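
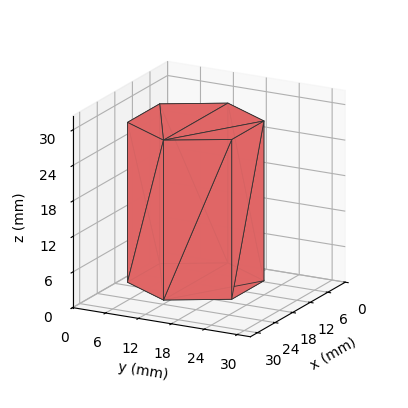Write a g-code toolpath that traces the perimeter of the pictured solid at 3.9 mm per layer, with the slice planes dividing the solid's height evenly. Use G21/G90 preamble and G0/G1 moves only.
Reading the render: the shape is a regular 6-sided prism (a cylinder approximated with 6 flat sides), circumscribed radius ≈ 11 mm, height ≈ 27 mm (dimensions read to the nearest mm from the axis ticks). For the g-code, the solid's height is divided into equal slices at the stated Δz and each level perimeter traced with G1 moves after a G0 lift.

; perimeter-only toolpath
G21 ; units = mm
G90 ; absolute positioning
G28 ; home
; layer 1
G0 Z3.9
G0 X22.0 Y11.0
G1 X16.5 Y20.5
G1 X5.5 Y20.5
G1 X0.0 Y11.0
G1 X5.5 Y1.5
G1 X16.5 Y1.5
G1 X22.0 Y11.0
; layer 2
G0 Z7.7
G0 X22.0 Y11.0
G1 X16.5 Y20.5
G1 X5.5 Y20.5
G1 X0.0 Y11.0
G1 X5.5 Y1.5
G1 X16.5 Y1.5
G1 X22.0 Y11.0
; layer 3
G0 Z11.6
G0 X22.0 Y11.0
G1 X16.5 Y20.5
G1 X5.5 Y20.5
G1 X0.0 Y11.0
G1 X5.5 Y1.5
G1 X16.5 Y1.5
G1 X22.0 Y11.0
; layer 4
G0 Z15.4
G0 X22.0 Y11.0
G1 X16.5 Y20.5
G1 X5.5 Y20.5
G1 X0.0 Y11.0
G1 X5.5 Y1.5
G1 X16.5 Y1.5
G1 X22.0 Y11.0
; layer 5
G0 Z19.3
G0 X22.0 Y11.0
G1 X16.5 Y20.5
G1 X5.5 Y20.5
G1 X0.0 Y11.0
G1 X5.5 Y1.5
G1 X16.5 Y1.5
G1 X22.0 Y11.0
; layer 6
G0 Z23.1
G0 X22.0 Y11.0
G1 X16.5 Y20.5
G1 X5.5 Y20.5
G1 X0.0 Y11.0
G1 X5.5 Y1.5
G1 X16.5 Y1.5
G1 X22.0 Y11.0
; layer 7
G0 Z27.0
G0 X22.0 Y11.0
G1 X16.5 Y20.5
G1 X5.5 Y20.5
G1 X0.0 Y11.0
G1 X5.5 Y1.5
G1 X16.5 Y1.5
G1 X22.0 Y11.0
M2 ; end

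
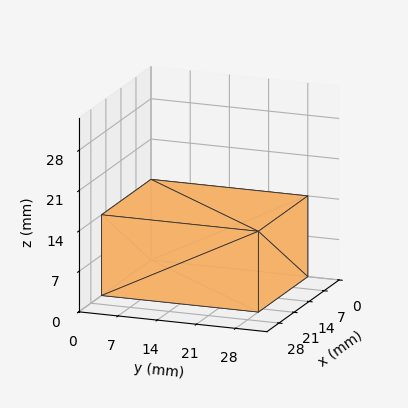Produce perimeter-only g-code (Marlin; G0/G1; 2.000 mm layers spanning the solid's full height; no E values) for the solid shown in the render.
Reading the render: the shape is a rectangular box, roughly 23 × 28 mm footprint and 14 mm tall (dimensions read to the nearest mm from the axis ticks). For the g-code, the solid's height is divided into equal slices at the stated Δz and each level perimeter traced with G1 moves after a G0 lift.

; perimeter-only toolpath
G21 ; units = mm
G90 ; absolute positioning
G28 ; home
; layer 1
G0 Z2.000
G0 X0.000 Y0.000
G1 X23.000 Y0.000
G1 X23.000 Y28.000
G1 X0.000 Y28.000
G1 X0.000 Y0.000
; layer 2
G0 Z4.000
G0 X0.000 Y0.000
G1 X23.000 Y0.000
G1 X23.000 Y28.000
G1 X0.000 Y28.000
G1 X0.000 Y0.000
; layer 3
G0 Z6.000
G0 X0.000 Y0.000
G1 X23.000 Y0.000
G1 X23.000 Y28.000
G1 X0.000 Y28.000
G1 X0.000 Y0.000
; layer 4
G0 Z8.000
G0 X0.000 Y0.000
G1 X23.000 Y0.000
G1 X23.000 Y28.000
G1 X0.000 Y28.000
G1 X0.000 Y0.000
; layer 5
G0 Z10.000
G0 X0.000 Y0.000
G1 X23.000 Y0.000
G1 X23.000 Y28.000
G1 X0.000 Y28.000
G1 X0.000 Y0.000
; layer 6
G0 Z12.000
G0 X0.000 Y0.000
G1 X23.000 Y0.000
G1 X23.000 Y28.000
G1 X0.000 Y28.000
G1 X0.000 Y0.000
; layer 7
G0 Z14.000
G0 X0.000 Y0.000
G1 X23.000 Y0.000
G1 X23.000 Y28.000
G1 X0.000 Y28.000
G1 X0.000 Y0.000
M2 ; end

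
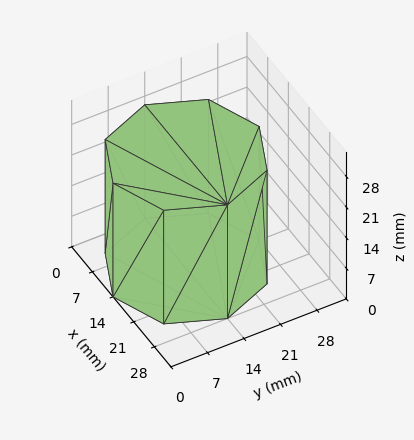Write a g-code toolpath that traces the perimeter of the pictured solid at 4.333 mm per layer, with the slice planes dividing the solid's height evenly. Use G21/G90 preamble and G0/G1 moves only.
Reading the render: the shape is a regular 8-sided prism (a cylinder approximated with 8 flat sides), circumscribed radius ≈ 14 mm, height ≈ 26 mm (dimensions read to the nearest mm from the axis ticks). For the g-code, the solid's height is divided into equal slices at the stated Δz and each level perimeter traced with G1 moves after a G0 lift.

; perimeter-only toolpath
G21 ; units = mm
G90 ; absolute positioning
G28 ; home
; layer 1
G0 Z4.333
G0 X28.000 Y14.000
G1 X23.899 Y23.899
G1 X14.000 Y28.000
G1 X4.101 Y23.899
G1 X0.000 Y14.000
G1 X4.101 Y4.101
G1 X14.000 Y0.000
G1 X23.899 Y4.101
G1 X28.000 Y14.000
; layer 2
G0 Z8.667
G0 X28.000 Y14.000
G1 X23.899 Y23.899
G1 X14.000 Y28.000
G1 X4.101 Y23.899
G1 X0.000 Y14.000
G1 X4.101 Y4.101
G1 X14.000 Y0.000
G1 X23.899 Y4.101
G1 X28.000 Y14.000
; layer 3
G0 Z13.000
G0 X28.000 Y14.000
G1 X23.899 Y23.899
G1 X14.000 Y28.000
G1 X4.101 Y23.899
G1 X0.000 Y14.000
G1 X4.101 Y4.101
G1 X14.000 Y0.000
G1 X23.899 Y4.101
G1 X28.000 Y14.000
; layer 4
G0 Z17.333
G0 X28.000 Y14.000
G1 X23.899 Y23.899
G1 X14.000 Y28.000
G1 X4.101 Y23.899
G1 X0.000 Y14.000
G1 X4.101 Y4.101
G1 X14.000 Y0.000
G1 X23.899 Y4.101
G1 X28.000 Y14.000
; layer 5
G0 Z21.667
G0 X28.000 Y14.000
G1 X23.899 Y23.899
G1 X14.000 Y28.000
G1 X4.101 Y23.899
G1 X0.000 Y14.000
G1 X4.101 Y4.101
G1 X14.000 Y0.000
G1 X23.899 Y4.101
G1 X28.000 Y14.000
; layer 6
G0 Z26.000
G0 X28.000 Y14.000
G1 X23.899 Y23.899
G1 X14.000 Y28.000
G1 X4.101 Y23.899
G1 X0.000 Y14.000
G1 X4.101 Y4.101
G1 X14.000 Y0.000
G1 X23.899 Y4.101
G1 X28.000 Y14.000
M2 ; end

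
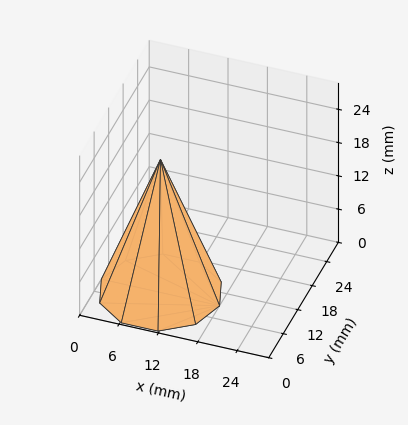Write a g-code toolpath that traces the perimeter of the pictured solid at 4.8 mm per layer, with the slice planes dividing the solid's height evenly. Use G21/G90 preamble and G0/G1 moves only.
Reading the render: the shape is a regular 10-sided pyramid, base circumscribed radius ≈ 9 mm, apex at z ≈ 24 mm (dimensions read to the nearest mm from the axis ticks). For the g-code, the solid's height is divided into equal slices at the stated Δz and each level perimeter traced with G1 moves after a G0 lift.

; perimeter-only toolpath
G21 ; units = mm
G90 ; absolute positioning
G28 ; home
; layer 1
G0 Z4.8
G0 X16.2 Y9.0
G1 X14.8 Y13.2
G1 X11.2 Y15.9
G1 X6.8 Y15.9
G1 X3.2 Y13.2
G1 X1.8 Y9.0
G1 X3.2 Y4.8
G1 X6.8 Y2.1
G1 X11.2 Y2.1
G1 X14.8 Y4.8
G1 X16.2 Y9.0
; layer 2
G0 Z9.6
G0 X14.4 Y9.0
G1 X13.4 Y12.2
G1 X10.7 Y14.2
G1 X7.3 Y14.2
G1 X4.6 Y12.2
G1 X3.6 Y9.0
G1 X4.6 Y5.8
G1 X7.3 Y3.8
G1 X10.7 Y3.8
G1 X13.4 Y5.8
G1 X14.4 Y9.0
; layer 3
G0 Z14.4
G0 X12.6 Y9.0
G1 X11.9 Y11.1
G1 X10.1 Y12.4
G1 X7.9 Y12.4
G1 X6.1 Y11.1
G1 X5.4 Y9.0
G1 X6.1 Y6.9
G1 X7.9 Y5.6
G1 X10.1 Y5.6
G1 X11.9 Y6.9
G1 X12.6 Y9.0
; layer 4
G0 Z19.2
G0 X10.8 Y9.0
G1 X10.5 Y10.1
G1 X9.6 Y10.7
G1 X8.4 Y10.7
G1 X7.5 Y10.1
G1 X7.2 Y9.0
G1 X7.5 Y7.9
G1 X8.4 Y7.3
G1 X9.6 Y7.3
G1 X10.5 Y7.9
G1 X10.8 Y9.0
M2 ; end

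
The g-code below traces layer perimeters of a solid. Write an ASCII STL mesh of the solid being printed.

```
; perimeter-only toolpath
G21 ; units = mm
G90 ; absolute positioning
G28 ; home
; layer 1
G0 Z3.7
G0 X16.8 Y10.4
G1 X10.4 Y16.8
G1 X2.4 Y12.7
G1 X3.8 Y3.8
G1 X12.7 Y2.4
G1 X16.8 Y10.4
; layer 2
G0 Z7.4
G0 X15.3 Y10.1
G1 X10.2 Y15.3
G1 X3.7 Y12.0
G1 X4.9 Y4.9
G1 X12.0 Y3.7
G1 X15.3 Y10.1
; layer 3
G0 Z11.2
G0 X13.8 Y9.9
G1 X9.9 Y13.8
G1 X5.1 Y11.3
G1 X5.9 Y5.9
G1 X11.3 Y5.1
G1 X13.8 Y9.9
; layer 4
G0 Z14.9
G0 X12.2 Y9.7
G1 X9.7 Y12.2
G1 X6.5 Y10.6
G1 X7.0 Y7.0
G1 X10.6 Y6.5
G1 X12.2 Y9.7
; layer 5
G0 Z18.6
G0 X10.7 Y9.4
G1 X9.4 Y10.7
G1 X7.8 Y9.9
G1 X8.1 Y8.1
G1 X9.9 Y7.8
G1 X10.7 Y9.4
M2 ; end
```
solid part
  facet normal 0.0000 0.0000 -1.0000
    outer loop
      vertex 1.0 13.4 0.0
      vertex 10.7 18.3 0.0
      vertex 18.3 10.6 0.0
    endloop
  endfacet
  facet normal 0.0000 0.0000 -1.0000
    outer loop
      vertex 2.7 2.7 0.0
      vertex 1.0 13.4 0.0
      vertex 18.3 10.6 0.0
    endloop
  endfacet
  facet normal 0.0000 0.0000 -1.0000
    outer loop
      vertex 13.4 1.0 0.0
      vertex 2.7 2.7 0.0
      vertex 18.3 10.6 0.0
    endloop
  endfacet
  facet normal 0.6749 0.6662 0.3173
    outer loop
      vertex 18.3 10.6 0.0
      vertex 10.7 18.3 0.0
      vertex 9.2 9.2 22.3
    endloop
  endfacet
  facet normal -0.4277 0.8466 0.3167
    outer loop
      vertex 10.7 18.3 0.0
      vertex 1.0 13.4 0.0
      vertex 9.2 9.2 22.3
    endloop
  endfacet
  facet normal -0.9369 -0.1488 0.3165
    outer loop
      vertex 1.0 13.4 0.0
      vertex 2.7 2.7 0.0
      vertex 9.2 9.2 22.3
    endloop
  endfacet
  facet normal -0.1488 -0.9369 0.3165
    outer loop
      vertex 2.7 2.7 0.0
      vertex 13.4 1.0 0.0
      vertex 9.2 9.2 22.3
    endloop
  endfacet
  facet normal 0.8446 -0.4311 0.3176
    outer loop
      vertex 13.4 1.0 0.0
      vertex 18.3 10.6 0.0
      vertex 9.2 9.2 22.3
    endloop
  endfacet
endsolid part

The G0 Z moves step by Δz≈3.7 mm. The G1 loops shrink linearly with z, so the solid tapers from its base footprint up to z≈22.3. Closing with a flat bottom cap and the tapered top and triangulating gives 8 facets — a regular 5-sided pyramid, base circumscribed radius ≈ 9.2 mm, apex at z ≈ 22.3 mm.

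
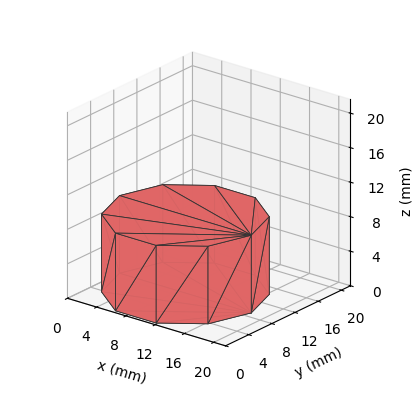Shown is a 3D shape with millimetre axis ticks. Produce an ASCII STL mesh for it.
Reading the render: the shape is a regular 10-sided prism (a cylinder approximated with 10 flat sides), circumscribed radius ≈ 9 mm, height ≈ 9 mm (dimensions read to the nearest mm from the axis ticks). For the STL, each face is triangulated and given an outward normal.

solid part
  facet normal 0.0000 0.0000 -1.0000
    outer loop
      vertex 11.78 17.56 0.00
      vertex 16.28 14.29 0.00
      vertex 18.00 9.00 0.00
    endloop
  endfacet
  facet normal 0.0000 0.0000 -1.0000
    outer loop
      vertex 6.22 17.56 0.00
      vertex 11.78 17.56 0.00
      vertex 18.00 9.00 0.00
    endloop
  endfacet
  facet normal 0.0000 0.0000 -1.0000
    outer loop
      vertex 1.72 14.29 0.00
      vertex 6.22 17.56 0.00
      vertex 18.00 9.00 0.00
    endloop
  endfacet
  facet normal 0.0000 0.0000 -1.0000
    outer loop
      vertex 0.00 9.00 0.00
      vertex 1.72 14.29 0.00
      vertex 18.00 9.00 0.00
    endloop
  endfacet
  facet normal 0.0000 0.0000 -1.0000
    outer loop
      vertex 1.72 3.71 0.00
      vertex 0.00 9.00 0.00
      vertex 18.00 9.00 0.00
    endloop
  endfacet
  facet normal 0.0000 0.0000 -1.0000
    outer loop
      vertex 6.22 0.44 0.00
      vertex 1.72 3.71 0.00
      vertex 18.00 9.00 0.00
    endloop
  endfacet
  facet normal 0.0000 0.0000 -1.0000
    outer loop
      vertex 11.78 0.44 0.00
      vertex 6.22 0.44 0.00
      vertex 18.00 9.00 0.00
    endloop
  endfacet
  facet normal 0.0000 0.0000 -1.0000
    outer loop
      vertex 16.28 3.71 0.00
      vertex 11.78 0.44 0.00
      vertex 18.00 9.00 0.00
    endloop
  endfacet
  facet normal 0.0000 0.0000 1.0000
    outer loop
      vertex 18.00 9.00 9.00
      vertex 16.28 14.29 9.00
      vertex 11.78 17.56 9.00
    endloop
  endfacet
  facet normal 0.0000 0.0000 1.0000
    outer loop
      vertex 18.00 9.00 9.00
      vertex 11.78 17.56 9.00
      vertex 6.22 17.56 9.00
    endloop
  endfacet
  facet normal 0.0000 0.0000 1.0000
    outer loop
      vertex 18.00 9.00 9.00
      vertex 6.22 17.56 9.00
      vertex 1.72 14.29 9.00
    endloop
  endfacet
  facet normal 0.0000 0.0000 1.0000
    outer loop
      vertex 18.00 9.00 9.00
      vertex 1.72 14.29 9.00
      vertex 0.00 9.00 9.00
    endloop
  endfacet
  facet normal 0.0000 0.0000 1.0000
    outer loop
      vertex 18.00 9.00 9.00
      vertex 0.00 9.00 9.00
      vertex 1.72 3.71 9.00
    endloop
  endfacet
  facet normal 0.0000 0.0000 1.0000
    outer loop
      vertex 18.00 9.00 9.00
      vertex 1.72 3.71 9.00
      vertex 6.22 0.44 9.00
    endloop
  endfacet
  facet normal 0.0000 0.0000 1.0000
    outer loop
      vertex 18.00 9.00 9.00
      vertex 6.22 0.44 9.00
      vertex 11.78 0.44 9.00
    endloop
  endfacet
  facet normal 0.0000 0.0000 1.0000
    outer loop
      vertex 18.00 9.00 9.00
      vertex 11.78 0.44 9.00
      vertex 16.28 3.71 9.00
    endloop
  endfacet
  facet normal 0.9510 0.3092 0.0000
    outer loop
      vertex 18.00 9.00 0.00
      vertex 16.28 14.29 0.00
      vertex 16.28 14.29 9.00
    endloop
  endfacet
  facet normal 0.9510 0.3092 0.0000
    outer loop
      vertex 18.00 9.00 0.00
      vertex 16.28 14.29 9.00
      vertex 18.00 9.00 9.00
    endloop
  endfacet
  facet normal 0.5879 0.8090 0.0000
    outer loop
      vertex 16.28 14.29 0.00
      vertex 11.78 17.56 0.00
      vertex 11.78 17.56 9.00
    endloop
  endfacet
  facet normal 0.5879 0.8090 0.0000
    outer loop
      vertex 16.28 14.29 0.00
      vertex 11.78 17.56 9.00
      vertex 16.28 14.29 9.00
    endloop
  endfacet
  facet normal 0.0000 1.0000 0.0000
    outer loop
      vertex 11.78 17.56 0.00
      vertex 6.22 17.56 0.00
      vertex 6.22 17.56 9.00
    endloop
  endfacet
  facet normal 0.0000 1.0000 0.0000
    outer loop
      vertex 11.78 17.56 0.00
      vertex 6.22 17.56 9.00
      vertex 11.78 17.56 9.00
    endloop
  endfacet
  facet normal -0.5879 0.8090 0.0000
    outer loop
      vertex 6.22 17.56 0.00
      vertex 1.72 14.29 0.00
      vertex 1.72 14.29 9.00
    endloop
  endfacet
  facet normal -0.5879 0.8090 0.0000
    outer loop
      vertex 6.22 17.56 0.00
      vertex 1.72 14.29 9.00
      vertex 6.22 17.56 9.00
    endloop
  endfacet
  facet normal -0.9510 0.3092 0.0000
    outer loop
      vertex 1.72 14.29 0.00
      vertex 0.00 9.00 0.00
      vertex 0.00 9.00 9.00
    endloop
  endfacet
  facet normal -0.9510 0.3092 0.0000
    outer loop
      vertex 1.72 14.29 0.00
      vertex 0.00 9.00 9.00
      vertex 1.72 14.29 9.00
    endloop
  endfacet
  facet normal -0.9510 -0.3092 0.0000
    outer loop
      vertex 0.00 9.00 0.00
      vertex 1.72 3.71 0.00
      vertex 1.72 3.71 9.00
    endloop
  endfacet
  facet normal -0.9510 -0.3092 0.0000
    outer loop
      vertex 0.00 9.00 0.00
      vertex 1.72 3.71 9.00
      vertex 0.00 9.00 9.00
    endloop
  endfacet
  facet normal -0.5879 -0.8090 0.0000
    outer loop
      vertex 1.72 3.71 0.00
      vertex 6.22 0.44 0.00
      vertex 6.22 0.44 9.00
    endloop
  endfacet
  facet normal -0.5879 -0.8090 0.0000
    outer loop
      vertex 1.72 3.71 0.00
      vertex 6.22 0.44 9.00
      vertex 1.72 3.71 9.00
    endloop
  endfacet
  facet normal 0.0000 -1.0000 0.0000
    outer loop
      vertex 6.22 0.44 0.00
      vertex 11.78 0.44 0.00
      vertex 11.78 0.44 9.00
    endloop
  endfacet
  facet normal 0.0000 -1.0000 0.0000
    outer loop
      vertex 6.22 0.44 0.00
      vertex 11.78 0.44 9.00
      vertex 6.22 0.44 9.00
    endloop
  endfacet
  facet normal 0.5879 -0.8090 0.0000
    outer loop
      vertex 11.78 0.44 0.00
      vertex 16.28 3.71 0.00
      vertex 16.28 3.71 9.00
    endloop
  endfacet
  facet normal 0.5879 -0.8090 0.0000
    outer loop
      vertex 11.78 0.44 0.00
      vertex 16.28 3.71 9.00
      vertex 11.78 0.44 9.00
    endloop
  endfacet
  facet normal 0.9510 -0.3092 0.0000
    outer loop
      vertex 16.28 3.71 0.00
      vertex 18.00 9.00 0.00
      vertex 18.00 9.00 9.00
    endloop
  endfacet
  facet normal 0.9510 -0.3092 0.0000
    outer loop
      vertex 16.28 3.71 0.00
      vertex 18.00 9.00 9.00
      vertex 16.28 3.71 9.00
    endloop
  endfacet
endsolid part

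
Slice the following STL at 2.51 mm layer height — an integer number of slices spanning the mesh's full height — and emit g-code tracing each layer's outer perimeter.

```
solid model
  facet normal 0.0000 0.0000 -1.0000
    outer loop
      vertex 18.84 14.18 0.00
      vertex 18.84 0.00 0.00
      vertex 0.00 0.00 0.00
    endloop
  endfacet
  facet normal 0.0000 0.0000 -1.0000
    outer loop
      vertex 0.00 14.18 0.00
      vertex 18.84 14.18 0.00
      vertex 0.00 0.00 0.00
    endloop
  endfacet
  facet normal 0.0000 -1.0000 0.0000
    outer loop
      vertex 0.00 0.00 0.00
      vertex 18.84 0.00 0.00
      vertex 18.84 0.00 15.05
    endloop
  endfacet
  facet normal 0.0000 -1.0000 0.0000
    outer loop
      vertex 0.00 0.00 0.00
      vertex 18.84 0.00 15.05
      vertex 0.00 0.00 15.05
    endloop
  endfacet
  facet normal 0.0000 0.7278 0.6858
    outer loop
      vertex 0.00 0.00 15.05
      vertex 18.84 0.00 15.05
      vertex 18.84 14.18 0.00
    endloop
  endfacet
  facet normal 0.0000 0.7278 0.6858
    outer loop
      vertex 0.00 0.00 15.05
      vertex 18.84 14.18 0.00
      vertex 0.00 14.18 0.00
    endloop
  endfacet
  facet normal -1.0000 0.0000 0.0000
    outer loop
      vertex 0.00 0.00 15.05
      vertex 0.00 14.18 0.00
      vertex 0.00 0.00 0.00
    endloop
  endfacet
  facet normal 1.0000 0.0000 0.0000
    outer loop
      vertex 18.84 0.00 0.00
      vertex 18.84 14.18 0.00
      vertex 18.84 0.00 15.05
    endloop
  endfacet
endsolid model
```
; perimeter-only toolpath
G21 ; units = mm
G90 ; absolute positioning
G28 ; home
; layer 1
G0 Z2.51
G0 X0.00 Y0.00
G1 X18.84 Y0.00
G1 X18.84 Y11.82
G1 X0.00 Y11.82
G1 X0.00 Y0.00
; layer 2
G0 Z5.02
G0 X0.00 Y0.00
G1 X18.84 Y0.00
G1 X18.84 Y9.45
G1 X0.00 Y9.45
G1 X0.00 Y0.00
; layer 3
G0 Z7.53
G0 X0.00 Y0.00
G1 X18.84 Y0.00
G1 X18.84 Y7.09
G1 X0.00 Y7.09
G1 X0.00 Y0.00
; layer 4
G0 Z10.03
G0 X0.00 Y0.00
G1 X18.84 Y0.00
G1 X18.84 Y4.73
G1 X0.00 Y4.73
G1 X0.00 Y0.00
; layer 5
G0 Z12.54
G0 X0.00 Y0.00
G1 X18.84 Y0.00
G1 X18.84 Y2.36
G1 X0.00 Y2.36
G1 X0.00 Y0.00
M2 ; end

The solid is a wedge (ramp): 18.8 × 14.2 mm base, rising to 15.1 mm along the y=0 edge and sloping linearly to z=0 at y=14.2. Slicing at Δz = 2.51 mm — 6 equal slices spanning the solid's height, so layer i sits at z = i·h/6 — gives 5 non-empty perimeters. Each is a 4-segment closed polygon; G0 lifts to the layer z and rapids to the start vertex, then G1 traces the edges. The cross-section shrinks linearly with z (the slice at the apex is degenerate and omitted).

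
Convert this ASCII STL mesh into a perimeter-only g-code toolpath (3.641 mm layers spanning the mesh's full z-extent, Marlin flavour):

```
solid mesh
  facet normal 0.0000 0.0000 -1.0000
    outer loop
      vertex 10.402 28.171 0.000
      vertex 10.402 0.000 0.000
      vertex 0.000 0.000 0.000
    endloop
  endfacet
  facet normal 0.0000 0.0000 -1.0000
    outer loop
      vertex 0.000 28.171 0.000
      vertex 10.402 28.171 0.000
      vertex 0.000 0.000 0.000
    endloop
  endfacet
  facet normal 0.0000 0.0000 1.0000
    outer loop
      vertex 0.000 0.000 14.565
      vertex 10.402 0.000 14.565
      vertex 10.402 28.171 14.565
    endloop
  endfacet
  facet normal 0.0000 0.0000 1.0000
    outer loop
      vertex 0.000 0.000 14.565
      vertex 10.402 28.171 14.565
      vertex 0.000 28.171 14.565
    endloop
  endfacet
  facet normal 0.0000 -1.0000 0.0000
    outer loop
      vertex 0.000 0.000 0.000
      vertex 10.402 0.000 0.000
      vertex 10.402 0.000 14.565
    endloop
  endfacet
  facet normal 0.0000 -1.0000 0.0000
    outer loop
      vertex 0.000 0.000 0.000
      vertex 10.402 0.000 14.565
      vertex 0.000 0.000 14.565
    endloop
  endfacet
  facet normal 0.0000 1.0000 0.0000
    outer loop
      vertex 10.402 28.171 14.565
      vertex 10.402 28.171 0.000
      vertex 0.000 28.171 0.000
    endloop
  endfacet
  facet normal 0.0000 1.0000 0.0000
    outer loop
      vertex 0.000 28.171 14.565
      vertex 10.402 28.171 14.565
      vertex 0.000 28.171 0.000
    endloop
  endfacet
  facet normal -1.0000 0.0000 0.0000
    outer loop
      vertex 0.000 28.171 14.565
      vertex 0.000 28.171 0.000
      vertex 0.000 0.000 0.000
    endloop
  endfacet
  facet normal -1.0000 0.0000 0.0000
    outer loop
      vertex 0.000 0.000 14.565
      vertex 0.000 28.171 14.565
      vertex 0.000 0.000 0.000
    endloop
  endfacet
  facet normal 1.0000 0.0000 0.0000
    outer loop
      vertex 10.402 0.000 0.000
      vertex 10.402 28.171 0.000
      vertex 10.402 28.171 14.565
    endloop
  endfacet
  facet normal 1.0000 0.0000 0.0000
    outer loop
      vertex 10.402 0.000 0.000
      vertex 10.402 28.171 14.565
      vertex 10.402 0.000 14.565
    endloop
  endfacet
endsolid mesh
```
; perimeter-only toolpath
G21 ; units = mm
G90 ; absolute positioning
G28 ; home
; layer 1
G0 Z3.641
G0 X0.000 Y0.000
G1 X10.402 Y0.000
G1 X10.402 Y28.171
G1 X0.000 Y28.171
G1 X0.000 Y0.000
; layer 2
G0 Z7.282
G0 X0.000 Y0.000
G1 X10.402 Y0.000
G1 X10.402 Y28.171
G1 X0.000 Y28.171
G1 X0.000 Y0.000
; layer 3
G0 Z10.924
G0 X0.000 Y0.000
G1 X10.402 Y0.000
G1 X10.402 Y28.171
G1 X0.000 Y28.171
G1 X0.000 Y0.000
; layer 4
G0 Z14.565
G0 X0.000 Y0.000
G1 X10.402 Y0.000
G1 X10.402 Y28.171
G1 X0.000 Y28.171
G1 X0.000 Y0.000
M2 ; end

The solid is a rectangular box, roughly 10.4 × 28.2 mm footprint and 14.6 mm tall. Slicing at Δz = 3.641 mm — 4 equal slices spanning the solid's height, so layer i sits at z = i·h/4 — gives 4 non-empty perimeters. Each is a 4-segment closed polygon; G0 lifts to the layer z and rapids to the start vertex, then G1 traces the edges.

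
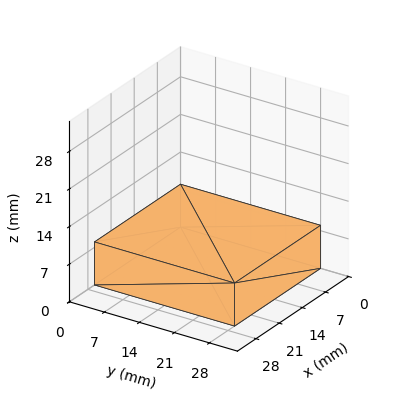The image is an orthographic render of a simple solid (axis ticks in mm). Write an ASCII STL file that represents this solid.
Reading the render: the shape is a rectangular box, roughly 26 × 28 mm footprint and 8 mm tall (dimensions read to the nearest mm from the axis ticks). For the STL, each face is triangulated and given an outward normal.

solid part
  facet normal 0.0000 0.0000 -1.0000
    outer loop
      vertex 26.0 28.0 0.0
      vertex 26.0 0.0 0.0
      vertex 0.0 0.0 0.0
    endloop
  endfacet
  facet normal 0.0000 0.0000 -1.0000
    outer loop
      vertex 0.0 28.0 0.0
      vertex 26.0 28.0 0.0
      vertex 0.0 0.0 0.0
    endloop
  endfacet
  facet normal 0.0000 0.0000 1.0000
    outer loop
      vertex 0.0 0.0 8.0
      vertex 26.0 0.0 8.0
      vertex 26.0 28.0 8.0
    endloop
  endfacet
  facet normal 0.0000 0.0000 1.0000
    outer loop
      vertex 0.0 0.0 8.0
      vertex 26.0 28.0 8.0
      vertex 0.0 28.0 8.0
    endloop
  endfacet
  facet normal 0.0000 -1.0000 0.0000
    outer loop
      vertex 0.0 0.0 0.0
      vertex 26.0 0.0 0.0
      vertex 26.0 0.0 8.0
    endloop
  endfacet
  facet normal 0.0000 -1.0000 0.0000
    outer loop
      vertex 0.0 0.0 0.0
      vertex 26.0 0.0 8.0
      vertex 0.0 0.0 8.0
    endloop
  endfacet
  facet normal 0.0000 1.0000 0.0000
    outer loop
      vertex 26.0 28.0 8.0
      vertex 26.0 28.0 0.0
      vertex 0.0 28.0 0.0
    endloop
  endfacet
  facet normal 0.0000 1.0000 0.0000
    outer loop
      vertex 0.0 28.0 8.0
      vertex 26.0 28.0 8.0
      vertex 0.0 28.0 0.0
    endloop
  endfacet
  facet normal -1.0000 0.0000 0.0000
    outer loop
      vertex 0.0 28.0 8.0
      vertex 0.0 28.0 0.0
      vertex 0.0 0.0 0.0
    endloop
  endfacet
  facet normal -1.0000 0.0000 0.0000
    outer loop
      vertex 0.0 0.0 8.0
      vertex 0.0 28.0 8.0
      vertex 0.0 0.0 0.0
    endloop
  endfacet
  facet normal 1.0000 0.0000 0.0000
    outer loop
      vertex 26.0 0.0 0.0
      vertex 26.0 28.0 0.0
      vertex 26.0 28.0 8.0
    endloop
  endfacet
  facet normal 1.0000 0.0000 0.0000
    outer loop
      vertex 26.0 0.0 0.0
      vertex 26.0 28.0 8.0
      vertex 26.0 0.0 8.0
    endloop
  endfacet
endsolid part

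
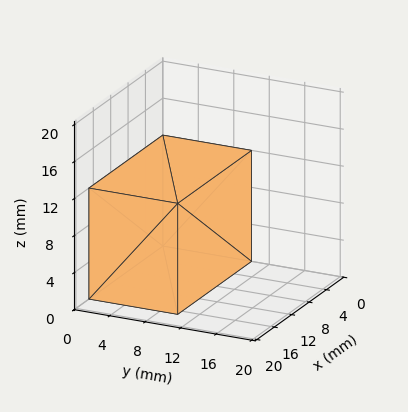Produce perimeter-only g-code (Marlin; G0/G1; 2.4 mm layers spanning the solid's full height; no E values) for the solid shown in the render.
Reading the render: the shape is a rectangular box, roughly 17 × 10 mm footprint and 12 mm tall (dimensions read to the nearest mm from the axis ticks). For the g-code, the solid's height is divided into equal slices at the stated Δz and each level perimeter traced with G1 moves after a G0 lift.

; perimeter-only toolpath
G21 ; units = mm
G90 ; absolute positioning
G28 ; home
; layer 1
G0 Z2.4
G0 X0.0 Y0.0
G1 X17.0 Y0.0
G1 X17.0 Y10.0
G1 X0.0 Y10.0
G1 X0.0 Y0.0
; layer 2
G0 Z4.8
G0 X0.0 Y0.0
G1 X17.0 Y0.0
G1 X17.0 Y10.0
G1 X0.0 Y10.0
G1 X0.0 Y0.0
; layer 3
G0 Z7.2
G0 X0.0 Y0.0
G1 X17.0 Y0.0
G1 X17.0 Y10.0
G1 X0.0 Y10.0
G1 X0.0 Y0.0
; layer 4
G0 Z9.6
G0 X0.0 Y0.0
G1 X17.0 Y0.0
G1 X17.0 Y10.0
G1 X0.0 Y10.0
G1 X0.0 Y0.0
; layer 5
G0 Z12.0
G0 X0.0 Y0.0
G1 X17.0 Y0.0
G1 X17.0 Y10.0
G1 X0.0 Y10.0
G1 X0.0 Y0.0
M2 ; end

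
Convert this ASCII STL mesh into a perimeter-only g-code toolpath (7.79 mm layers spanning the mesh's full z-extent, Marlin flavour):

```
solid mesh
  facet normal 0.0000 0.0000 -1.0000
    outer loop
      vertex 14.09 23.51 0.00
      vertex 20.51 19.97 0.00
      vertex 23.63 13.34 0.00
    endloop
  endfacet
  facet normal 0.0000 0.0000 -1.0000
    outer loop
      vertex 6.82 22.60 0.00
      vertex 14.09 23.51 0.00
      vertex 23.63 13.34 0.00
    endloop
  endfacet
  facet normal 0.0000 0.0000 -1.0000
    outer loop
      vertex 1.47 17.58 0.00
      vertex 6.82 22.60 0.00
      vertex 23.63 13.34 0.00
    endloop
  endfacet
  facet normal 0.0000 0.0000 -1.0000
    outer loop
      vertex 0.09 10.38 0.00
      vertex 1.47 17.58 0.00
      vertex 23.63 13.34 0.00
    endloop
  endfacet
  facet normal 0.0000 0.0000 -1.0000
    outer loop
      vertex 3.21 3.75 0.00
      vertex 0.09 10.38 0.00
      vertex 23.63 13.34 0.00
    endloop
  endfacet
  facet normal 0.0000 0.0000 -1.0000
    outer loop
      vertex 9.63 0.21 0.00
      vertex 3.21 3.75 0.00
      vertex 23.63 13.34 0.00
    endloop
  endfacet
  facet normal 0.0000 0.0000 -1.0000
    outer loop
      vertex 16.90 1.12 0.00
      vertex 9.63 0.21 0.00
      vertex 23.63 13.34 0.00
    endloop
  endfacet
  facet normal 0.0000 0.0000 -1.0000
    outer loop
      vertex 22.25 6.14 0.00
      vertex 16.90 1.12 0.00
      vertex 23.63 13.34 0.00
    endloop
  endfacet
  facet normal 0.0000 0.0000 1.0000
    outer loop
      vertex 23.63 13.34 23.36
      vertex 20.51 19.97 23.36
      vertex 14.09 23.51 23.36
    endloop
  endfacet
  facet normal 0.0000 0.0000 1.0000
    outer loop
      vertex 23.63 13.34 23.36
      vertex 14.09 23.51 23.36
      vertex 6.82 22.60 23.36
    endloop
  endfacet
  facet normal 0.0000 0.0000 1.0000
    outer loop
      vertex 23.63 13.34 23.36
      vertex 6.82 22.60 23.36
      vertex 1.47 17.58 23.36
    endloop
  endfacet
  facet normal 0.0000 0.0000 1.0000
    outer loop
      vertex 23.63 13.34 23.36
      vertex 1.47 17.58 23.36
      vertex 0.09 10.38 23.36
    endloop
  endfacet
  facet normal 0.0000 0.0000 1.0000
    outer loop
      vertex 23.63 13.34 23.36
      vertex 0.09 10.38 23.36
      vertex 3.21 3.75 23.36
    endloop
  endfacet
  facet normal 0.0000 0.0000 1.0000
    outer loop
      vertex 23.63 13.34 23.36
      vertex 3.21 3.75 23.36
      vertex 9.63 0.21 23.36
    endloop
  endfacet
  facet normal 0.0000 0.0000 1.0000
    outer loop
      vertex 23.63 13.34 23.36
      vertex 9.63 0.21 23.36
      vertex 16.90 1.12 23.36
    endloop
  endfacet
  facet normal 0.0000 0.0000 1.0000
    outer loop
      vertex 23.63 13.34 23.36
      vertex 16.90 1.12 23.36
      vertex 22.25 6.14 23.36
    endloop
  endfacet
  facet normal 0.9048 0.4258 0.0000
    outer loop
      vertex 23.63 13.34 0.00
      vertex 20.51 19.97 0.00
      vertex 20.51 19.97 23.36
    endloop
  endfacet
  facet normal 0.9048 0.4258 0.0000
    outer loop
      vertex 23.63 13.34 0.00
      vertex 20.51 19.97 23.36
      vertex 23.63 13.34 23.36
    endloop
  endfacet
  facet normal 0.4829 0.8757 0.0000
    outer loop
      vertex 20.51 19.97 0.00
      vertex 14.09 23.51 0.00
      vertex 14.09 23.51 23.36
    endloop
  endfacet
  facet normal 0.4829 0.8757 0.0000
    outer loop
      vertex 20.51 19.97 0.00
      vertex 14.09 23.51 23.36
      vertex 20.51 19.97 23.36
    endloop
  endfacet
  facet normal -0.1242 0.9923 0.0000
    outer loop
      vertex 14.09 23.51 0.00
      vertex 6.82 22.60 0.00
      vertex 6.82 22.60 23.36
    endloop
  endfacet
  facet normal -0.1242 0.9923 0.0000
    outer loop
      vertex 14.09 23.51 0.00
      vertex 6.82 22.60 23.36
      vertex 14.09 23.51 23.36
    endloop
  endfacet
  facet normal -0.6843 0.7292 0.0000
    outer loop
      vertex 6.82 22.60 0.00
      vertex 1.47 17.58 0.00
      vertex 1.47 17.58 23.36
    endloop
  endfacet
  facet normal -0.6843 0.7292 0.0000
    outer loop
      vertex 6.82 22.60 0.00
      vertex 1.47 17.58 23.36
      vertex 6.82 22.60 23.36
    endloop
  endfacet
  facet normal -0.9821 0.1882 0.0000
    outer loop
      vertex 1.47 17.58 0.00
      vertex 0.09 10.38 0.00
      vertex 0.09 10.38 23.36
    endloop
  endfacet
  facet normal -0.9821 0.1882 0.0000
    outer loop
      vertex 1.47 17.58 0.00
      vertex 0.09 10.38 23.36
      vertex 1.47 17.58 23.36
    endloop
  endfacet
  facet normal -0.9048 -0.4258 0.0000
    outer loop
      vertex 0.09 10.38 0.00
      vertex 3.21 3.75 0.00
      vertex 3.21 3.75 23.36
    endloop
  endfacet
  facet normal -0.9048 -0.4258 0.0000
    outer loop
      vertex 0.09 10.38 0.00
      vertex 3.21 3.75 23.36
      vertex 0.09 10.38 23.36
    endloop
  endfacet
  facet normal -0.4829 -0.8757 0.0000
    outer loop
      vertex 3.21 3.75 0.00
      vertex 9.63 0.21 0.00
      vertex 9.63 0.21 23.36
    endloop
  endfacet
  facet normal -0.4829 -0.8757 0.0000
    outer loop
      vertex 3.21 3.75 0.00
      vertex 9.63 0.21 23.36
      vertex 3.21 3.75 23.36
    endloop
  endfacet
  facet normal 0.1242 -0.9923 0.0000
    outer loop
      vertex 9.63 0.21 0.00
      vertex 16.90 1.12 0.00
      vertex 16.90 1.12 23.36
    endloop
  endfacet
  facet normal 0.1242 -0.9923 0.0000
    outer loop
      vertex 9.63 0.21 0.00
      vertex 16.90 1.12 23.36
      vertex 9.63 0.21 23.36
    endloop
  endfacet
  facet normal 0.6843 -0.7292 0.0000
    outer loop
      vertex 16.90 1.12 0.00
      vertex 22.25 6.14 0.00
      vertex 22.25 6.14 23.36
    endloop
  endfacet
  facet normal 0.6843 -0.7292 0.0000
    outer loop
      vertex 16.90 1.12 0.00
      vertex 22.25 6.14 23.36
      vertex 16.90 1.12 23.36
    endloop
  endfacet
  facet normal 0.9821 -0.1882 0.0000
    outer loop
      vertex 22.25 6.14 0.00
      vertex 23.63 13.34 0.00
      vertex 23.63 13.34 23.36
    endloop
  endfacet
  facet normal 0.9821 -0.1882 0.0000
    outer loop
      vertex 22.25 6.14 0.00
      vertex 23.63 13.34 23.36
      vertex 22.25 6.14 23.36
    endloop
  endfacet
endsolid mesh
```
; perimeter-only toolpath
G21 ; units = mm
G90 ; absolute positioning
G28 ; home
; layer 1
G0 Z7.79
G0 X23.63 Y13.34
G1 X20.51 Y19.97
G1 X14.09 Y23.51
G1 X6.82 Y22.60
G1 X1.47 Y17.58
G1 X0.09 Y10.38
G1 X3.21 Y3.75
G1 X9.63 Y0.21
G1 X16.90 Y1.12
G1 X22.25 Y6.14
G1 X23.63 Y13.34
; layer 2
G0 Z15.57
G0 X23.63 Y13.34
G1 X20.51 Y19.97
G1 X14.09 Y23.51
G1 X6.82 Y22.60
G1 X1.47 Y17.58
G1 X0.09 Y10.38
G1 X3.21 Y3.75
G1 X9.63 Y0.21
G1 X16.90 Y1.12
G1 X22.25 Y6.14
G1 X23.63 Y13.34
; layer 3
G0 Z23.36
G0 X23.63 Y13.34
G1 X20.51 Y19.97
G1 X14.09 Y23.51
G1 X6.82 Y22.60
G1 X1.47 Y17.58
G1 X0.09 Y10.38
G1 X3.21 Y3.75
G1 X9.63 Y0.21
G1 X16.90 Y1.12
G1 X22.25 Y6.14
G1 X23.63 Y13.34
M2 ; end

The solid is a regular 10-sided prism (a cylinder approximated with 10 flat sides), circumscribed radius ≈ 11.9 mm, height ≈ 23.4 mm. Slicing at Δz = 7.79 mm — 3 equal slices spanning the solid's height, so layer i sits at z = i·h/3 — gives 3 non-empty perimeters. Each is a 10-segment closed polygon; G0 lifts to the layer z and rapids to the start vertex, then G1 traces the edges.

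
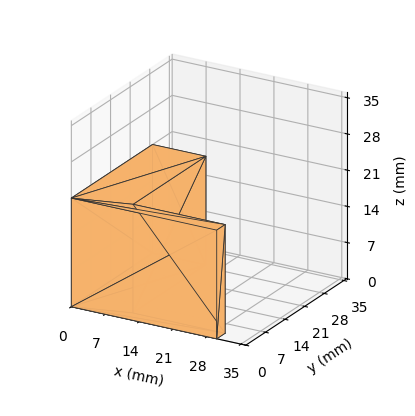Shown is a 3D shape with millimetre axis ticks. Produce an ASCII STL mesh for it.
Reading the render: the shape is an L-shaped prism: outer 30 × 29 mm, arm thicknesses ≈ 3 mm (horizontal) and 11 mm (vertical), extruded 21 mm in z (dimensions read to the nearest mm from the axis ticks). For the STL, each face is triangulated and given an outward normal.

solid part
  facet normal 0.0000 0.0000 -1.0000
    outer loop
      vertex 30.00 3.00 0.00
      vertex 30.00 0.00 0.00
      vertex 0.00 0.00 0.00
    endloop
  endfacet
  facet normal 0.0000 0.0000 -1.0000
    outer loop
      vertex 11.00 3.00 0.00
      vertex 30.00 3.00 0.00
      vertex 0.00 0.00 0.00
    endloop
  endfacet
  facet normal 0.0000 0.0000 -1.0000
    outer loop
      vertex 11.00 29.00 0.00
      vertex 11.00 3.00 0.00
      vertex 0.00 0.00 0.00
    endloop
  endfacet
  facet normal 0.0000 0.0000 -1.0000
    outer loop
      vertex 0.00 29.00 0.00
      vertex 11.00 29.00 0.00
      vertex 0.00 0.00 0.00
    endloop
  endfacet
  facet normal 0.0000 0.0000 1.0000
    outer loop
      vertex 0.00 0.00 21.00
      vertex 30.00 0.00 21.00
      vertex 30.00 3.00 21.00
    endloop
  endfacet
  facet normal 0.0000 0.0000 1.0000
    outer loop
      vertex 0.00 0.00 21.00
      vertex 30.00 3.00 21.00
      vertex 11.00 3.00 21.00
    endloop
  endfacet
  facet normal 0.0000 0.0000 1.0000
    outer loop
      vertex 0.00 0.00 21.00
      vertex 11.00 3.00 21.00
      vertex 11.00 29.00 21.00
    endloop
  endfacet
  facet normal 0.0000 0.0000 1.0000
    outer loop
      vertex 0.00 0.00 21.00
      vertex 11.00 29.00 21.00
      vertex 0.00 29.00 21.00
    endloop
  endfacet
  facet normal 0.0000 -1.0000 0.0000
    outer loop
      vertex 0.00 0.00 0.00
      vertex 30.00 0.00 0.00
      vertex 30.00 0.00 21.00
    endloop
  endfacet
  facet normal 0.0000 -1.0000 0.0000
    outer loop
      vertex 0.00 0.00 0.00
      vertex 30.00 0.00 21.00
      vertex 0.00 0.00 21.00
    endloop
  endfacet
  facet normal 1.0000 0.0000 0.0000
    outer loop
      vertex 30.00 0.00 0.00
      vertex 30.00 3.00 0.00
      vertex 30.00 3.00 21.00
    endloop
  endfacet
  facet normal 1.0000 0.0000 0.0000
    outer loop
      vertex 30.00 0.00 0.00
      vertex 30.00 3.00 21.00
      vertex 30.00 0.00 21.00
    endloop
  endfacet
  facet normal 0.0000 1.0000 0.0000
    outer loop
      vertex 30.00 3.00 0.00
      vertex 11.00 3.00 0.00
      vertex 11.00 3.00 21.00
    endloop
  endfacet
  facet normal 0.0000 1.0000 0.0000
    outer loop
      vertex 30.00 3.00 0.00
      vertex 11.00 3.00 21.00
      vertex 30.00 3.00 21.00
    endloop
  endfacet
  facet normal 1.0000 0.0000 0.0000
    outer loop
      vertex 11.00 3.00 0.00
      vertex 11.00 29.00 0.00
      vertex 11.00 29.00 21.00
    endloop
  endfacet
  facet normal 1.0000 0.0000 0.0000
    outer loop
      vertex 11.00 3.00 0.00
      vertex 11.00 29.00 21.00
      vertex 11.00 3.00 21.00
    endloop
  endfacet
  facet normal 0.0000 1.0000 0.0000
    outer loop
      vertex 11.00 29.00 0.00
      vertex 0.00 29.00 0.00
      vertex 0.00 29.00 21.00
    endloop
  endfacet
  facet normal 0.0000 1.0000 0.0000
    outer loop
      vertex 11.00 29.00 0.00
      vertex 0.00 29.00 21.00
      vertex 11.00 29.00 21.00
    endloop
  endfacet
  facet normal -1.0000 0.0000 0.0000
    outer loop
      vertex 0.00 29.00 0.00
      vertex 0.00 0.00 0.00
      vertex 0.00 0.00 21.00
    endloop
  endfacet
  facet normal -1.0000 0.0000 0.0000
    outer loop
      vertex 0.00 29.00 0.00
      vertex 0.00 0.00 21.00
      vertex 0.00 29.00 21.00
    endloop
  endfacet
endsolid part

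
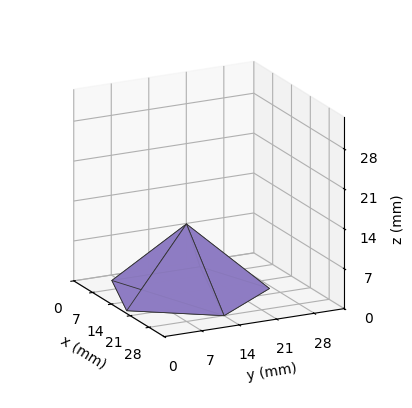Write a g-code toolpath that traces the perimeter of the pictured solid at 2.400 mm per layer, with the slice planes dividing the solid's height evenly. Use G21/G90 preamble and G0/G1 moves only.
Reading the render: the shape is a regular 5-sided pyramid, base circumscribed radius ≈ 14 mm, apex at z ≈ 12 mm (dimensions read to the nearest mm from the axis ticks). For the g-code, the solid's height is divided into equal slices at the stated Δz and each level perimeter traced with G1 moves after a G0 lift.

; perimeter-only toolpath
G21 ; units = mm
G90 ; absolute positioning
G28 ; home
; layer 1
G0 Z2.400
G0 X25.200 Y14.000
G1 X17.461 Y24.652
G1 X4.939 Y20.583
G1 X4.939 Y7.417
G1 X17.461 Y3.348
G1 X25.200 Y14.000
; layer 2
G0 Z4.800
G0 X22.400 Y14.000
G1 X16.596 Y21.989
G1 X7.204 Y18.937
G1 X7.204 Y9.063
G1 X16.596 Y6.011
G1 X22.400 Y14.000
; layer 3
G0 Z7.200
G0 X19.600 Y14.000
G1 X15.730 Y19.326
G1 X9.470 Y17.292
G1 X9.470 Y10.708
G1 X15.730 Y8.674
G1 X19.600 Y14.000
; layer 4
G0 Z9.600
G0 X16.800 Y14.000
G1 X14.865 Y16.663
G1 X11.735 Y15.646
G1 X11.735 Y12.354
G1 X14.865 Y11.337
G1 X16.800 Y14.000
M2 ; end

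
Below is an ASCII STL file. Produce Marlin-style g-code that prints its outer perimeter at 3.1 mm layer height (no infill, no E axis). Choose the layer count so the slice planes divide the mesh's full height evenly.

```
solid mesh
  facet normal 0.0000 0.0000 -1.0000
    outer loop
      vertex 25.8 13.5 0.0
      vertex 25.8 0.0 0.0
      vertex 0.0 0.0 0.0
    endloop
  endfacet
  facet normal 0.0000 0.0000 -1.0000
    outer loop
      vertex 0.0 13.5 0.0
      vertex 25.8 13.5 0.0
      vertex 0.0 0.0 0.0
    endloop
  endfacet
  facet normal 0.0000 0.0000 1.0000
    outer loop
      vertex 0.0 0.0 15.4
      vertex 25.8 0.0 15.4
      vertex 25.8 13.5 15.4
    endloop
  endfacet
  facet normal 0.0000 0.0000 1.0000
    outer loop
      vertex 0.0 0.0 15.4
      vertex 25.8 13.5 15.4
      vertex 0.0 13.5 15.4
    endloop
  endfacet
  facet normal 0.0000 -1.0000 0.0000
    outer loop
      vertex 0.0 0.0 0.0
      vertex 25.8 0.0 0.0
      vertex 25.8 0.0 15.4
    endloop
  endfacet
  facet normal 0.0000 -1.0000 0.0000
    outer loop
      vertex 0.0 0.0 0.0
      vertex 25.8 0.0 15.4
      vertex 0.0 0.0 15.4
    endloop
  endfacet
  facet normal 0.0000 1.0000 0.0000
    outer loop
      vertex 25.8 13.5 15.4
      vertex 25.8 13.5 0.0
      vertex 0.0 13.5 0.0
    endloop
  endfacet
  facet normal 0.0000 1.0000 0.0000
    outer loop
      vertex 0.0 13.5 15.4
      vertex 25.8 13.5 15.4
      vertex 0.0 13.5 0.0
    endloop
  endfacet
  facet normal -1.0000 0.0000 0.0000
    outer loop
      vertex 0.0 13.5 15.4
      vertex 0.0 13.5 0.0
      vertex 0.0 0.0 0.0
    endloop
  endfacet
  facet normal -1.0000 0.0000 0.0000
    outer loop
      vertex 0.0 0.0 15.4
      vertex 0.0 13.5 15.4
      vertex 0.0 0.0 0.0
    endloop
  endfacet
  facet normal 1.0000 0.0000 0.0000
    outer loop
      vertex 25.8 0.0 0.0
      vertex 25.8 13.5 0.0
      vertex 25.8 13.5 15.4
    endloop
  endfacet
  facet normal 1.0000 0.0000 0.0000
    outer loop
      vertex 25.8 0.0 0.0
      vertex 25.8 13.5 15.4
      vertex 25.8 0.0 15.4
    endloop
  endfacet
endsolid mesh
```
; perimeter-only toolpath
G21 ; units = mm
G90 ; absolute positioning
G28 ; home
; layer 1
G0 Z3.1
G0 X0.0 Y0.0
G1 X25.8 Y0.0
G1 X25.8 Y13.5
G1 X0.0 Y13.5
G1 X0.0 Y0.0
; layer 2
G0 Z6.2
G0 X0.0 Y0.0
G1 X25.8 Y0.0
G1 X25.8 Y13.5
G1 X0.0 Y13.5
G1 X0.0 Y0.0
; layer 3
G0 Z9.2
G0 X0.0 Y0.0
G1 X25.8 Y0.0
G1 X25.8 Y13.5
G1 X0.0 Y13.5
G1 X0.0 Y0.0
; layer 4
G0 Z12.3
G0 X0.0 Y0.0
G1 X25.8 Y0.0
G1 X25.8 Y13.5
G1 X0.0 Y13.5
G1 X0.0 Y0.0
; layer 5
G0 Z15.4
G0 X0.0 Y0.0
G1 X25.8 Y0.0
G1 X25.8 Y13.5
G1 X0.0 Y13.5
G1 X0.0 Y0.0
M2 ; end

The solid is a rectangular box, roughly 25.8 × 13.5 mm footprint and 15.4 mm tall. Slicing at Δz = 3.1 mm — 5 equal slices spanning the solid's height, so layer i sits at z = i·h/5 — gives 5 non-empty perimeters. Each is a 4-segment closed polygon; G0 lifts to the layer z and rapids to the start vertex, then G1 traces the edges.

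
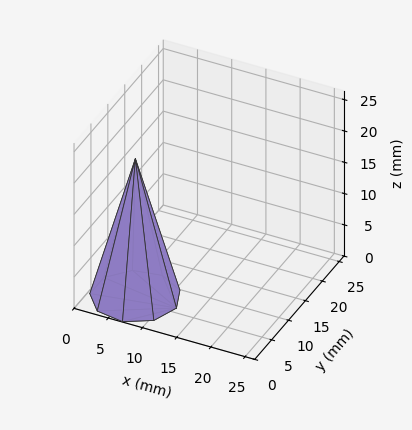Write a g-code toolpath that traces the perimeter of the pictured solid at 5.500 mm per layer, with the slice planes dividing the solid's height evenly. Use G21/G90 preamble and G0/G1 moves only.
Reading the render: the shape is a regular 9-sided pyramid, base circumscribed radius ≈ 6 mm, apex at z ≈ 22 mm (dimensions read to the nearest mm from the axis ticks). For the g-code, the solid's height is divided into equal slices at the stated Δz and each level perimeter traced with G1 moves after a G0 lift.

; perimeter-only toolpath
G21 ; units = mm
G90 ; absolute positioning
G28 ; home
; layer 1
G0 Z5.500
G0 X10.500 Y6.000
G1 X9.447 Y8.893
G1 X6.781 Y10.432
G1 X3.750 Y9.897
G1 X1.772 Y7.539
G1 X1.772 Y4.461
G1 X3.750 Y2.103
G1 X6.781 Y1.568
G1 X9.447 Y3.107
G1 X10.500 Y6.000
; layer 2
G0 Z11.000
G0 X9.000 Y6.000
G1 X8.298 Y7.928
G1 X6.521 Y8.954
G1 X4.500 Y8.598
G1 X3.181 Y7.026
G1 X3.181 Y4.974
G1 X4.500 Y3.402
G1 X6.521 Y3.046
G1 X8.298 Y4.072
G1 X9.000 Y6.000
; layer 3
G0 Z16.500
G0 X7.500 Y6.000
G1 X7.149 Y6.964
G1 X6.261 Y7.477
G1 X5.250 Y7.299
G1 X4.590 Y6.513
G1 X4.590 Y5.487
G1 X5.250 Y4.701
G1 X6.261 Y4.523
G1 X7.149 Y5.036
G1 X7.500 Y6.000
M2 ; end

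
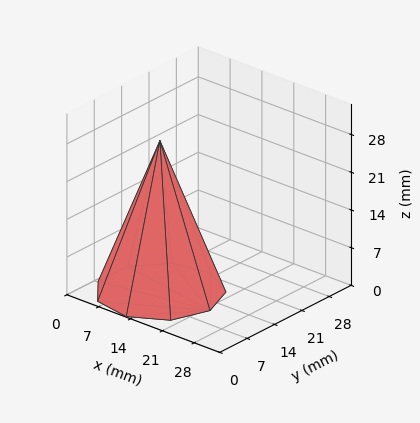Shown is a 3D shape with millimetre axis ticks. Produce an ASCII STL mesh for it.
Reading the render: the shape is a regular 9-sided pyramid, base circumscribed radius ≈ 11 mm, apex at z ≈ 28 mm (dimensions read to the nearest mm from the axis ticks). For the STL, each face is triangulated and given an outward normal.

solid part
  facet normal 0.0000 0.0000 -1.0000
    outer loop
      vertex 12.91 21.83 0.00
      vertex 19.43 18.07 0.00
      vertex 22.00 11.00 0.00
    endloop
  endfacet
  facet normal 0.0000 0.0000 -1.0000
    outer loop
      vertex 5.50 20.53 0.00
      vertex 12.91 21.83 0.00
      vertex 22.00 11.00 0.00
    endloop
  endfacet
  facet normal 0.0000 0.0000 -1.0000
    outer loop
      vertex 0.66 14.76 0.00
      vertex 5.50 20.53 0.00
      vertex 22.00 11.00 0.00
    endloop
  endfacet
  facet normal 0.0000 0.0000 -1.0000
    outer loop
      vertex 0.66 7.24 0.00
      vertex 0.66 14.76 0.00
      vertex 22.00 11.00 0.00
    endloop
  endfacet
  facet normal 0.0000 0.0000 -1.0000
    outer loop
      vertex 5.50 1.47 0.00
      vertex 0.66 7.24 0.00
      vertex 22.00 11.00 0.00
    endloop
  endfacet
  facet normal 0.0000 0.0000 -1.0000
    outer loop
      vertex 12.91 0.17 0.00
      vertex 5.50 1.47 0.00
      vertex 22.00 11.00 0.00
    endloop
  endfacet
  facet normal 0.0000 0.0000 -1.0000
    outer loop
      vertex 19.43 3.93 0.00
      vertex 12.91 0.17 0.00
      vertex 22.00 11.00 0.00
    endloop
  endfacet
  facet normal 0.8817 0.3205 0.3464
    outer loop
      vertex 22.00 11.00 0.00
      vertex 19.43 18.07 0.00
      vertex 11.00 11.00 28.00
    endloop
  endfacet
  facet normal 0.4687 0.8127 0.3463
    outer loop
      vertex 19.43 18.07 0.00
      vertex 12.91 21.83 0.00
      vertex 11.00 11.00 28.00
    endloop
  endfacet
  facet normal -0.1621 0.9240 0.3463
    outer loop
      vertex 12.91 21.83 0.00
      vertex 5.50 20.53 0.00
      vertex 11.00 11.00 28.00
    endloop
  endfacet
  facet normal -0.7187 0.6029 0.3464
    outer loop
      vertex 5.50 20.53 0.00
      vertex 0.66 14.76 0.00
      vertex 11.00 11.00 28.00
    endloop
  endfacet
  facet normal -0.9381 0.0000 0.3464
    outer loop
      vertex 0.66 14.76 0.00
      vertex 0.66 7.24 0.00
      vertex 11.00 11.00 28.00
    endloop
  endfacet
  facet normal -0.7187 -0.6029 0.3464
    outer loop
      vertex 0.66 7.24 0.00
      vertex 5.50 1.47 0.00
      vertex 11.00 11.00 28.00
    endloop
  endfacet
  facet normal -0.1621 -0.9240 0.3463
    outer loop
      vertex 5.50 1.47 0.00
      vertex 12.91 0.17 0.00
      vertex 11.00 11.00 28.00
    endloop
  endfacet
  facet normal 0.4687 -0.8127 0.3463
    outer loop
      vertex 12.91 0.17 0.00
      vertex 19.43 3.93 0.00
      vertex 11.00 11.00 28.00
    endloop
  endfacet
  facet normal 0.8817 -0.3205 0.3464
    outer loop
      vertex 19.43 3.93 0.00
      vertex 22.00 11.00 0.00
      vertex 11.00 11.00 28.00
    endloop
  endfacet
endsolid part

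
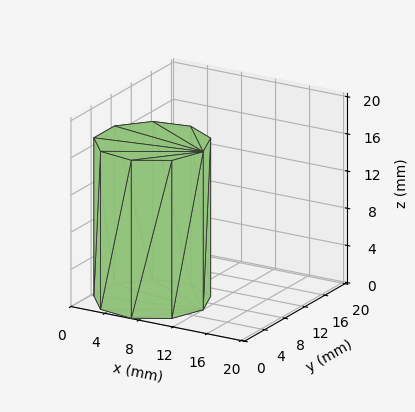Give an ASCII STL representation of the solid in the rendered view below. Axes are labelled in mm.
Reading the render: the shape is a regular 9-sided prism (a cylinder approximated with 9 flat sides), circumscribed radius ≈ 6 mm, height ≈ 17 mm (dimensions read to the nearest mm from the axis ticks). For the STL, each face is triangulated and given an outward normal.

solid part
  facet normal 0.0000 0.0000 -1.0000
    outer loop
      vertex 7.04 11.91 0.00
      vertex 10.60 9.86 0.00
      vertex 12.00 6.00 0.00
    endloop
  endfacet
  facet normal 0.0000 0.0000 -1.0000
    outer loop
      vertex 3.00 11.20 0.00
      vertex 7.04 11.91 0.00
      vertex 12.00 6.00 0.00
    endloop
  endfacet
  facet normal 0.0000 0.0000 -1.0000
    outer loop
      vertex 0.36 8.05 0.00
      vertex 3.00 11.20 0.00
      vertex 12.00 6.00 0.00
    endloop
  endfacet
  facet normal 0.0000 0.0000 -1.0000
    outer loop
      vertex 0.36 3.95 0.00
      vertex 0.36 8.05 0.00
      vertex 12.00 6.00 0.00
    endloop
  endfacet
  facet normal 0.0000 0.0000 -1.0000
    outer loop
      vertex 3.00 0.80 0.00
      vertex 0.36 3.95 0.00
      vertex 12.00 6.00 0.00
    endloop
  endfacet
  facet normal 0.0000 0.0000 -1.0000
    outer loop
      vertex 7.04 0.09 0.00
      vertex 3.00 0.80 0.00
      vertex 12.00 6.00 0.00
    endloop
  endfacet
  facet normal 0.0000 0.0000 -1.0000
    outer loop
      vertex 10.60 2.14 0.00
      vertex 7.04 0.09 0.00
      vertex 12.00 6.00 0.00
    endloop
  endfacet
  facet normal 0.0000 0.0000 1.0000
    outer loop
      vertex 12.00 6.00 17.00
      vertex 10.60 9.86 17.00
      vertex 7.04 11.91 17.00
    endloop
  endfacet
  facet normal 0.0000 0.0000 1.0000
    outer loop
      vertex 12.00 6.00 17.00
      vertex 7.04 11.91 17.00
      vertex 3.00 11.20 17.00
    endloop
  endfacet
  facet normal 0.0000 0.0000 1.0000
    outer loop
      vertex 12.00 6.00 17.00
      vertex 3.00 11.20 17.00
      vertex 0.36 8.05 17.00
    endloop
  endfacet
  facet normal 0.0000 0.0000 1.0000
    outer loop
      vertex 12.00 6.00 17.00
      vertex 0.36 8.05 17.00
      vertex 0.36 3.95 17.00
    endloop
  endfacet
  facet normal 0.0000 0.0000 1.0000
    outer loop
      vertex 12.00 6.00 17.00
      vertex 0.36 3.95 17.00
      vertex 3.00 0.80 17.00
    endloop
  endfacet
  facet normal 0.0000 0.0000 1.0000
    outer loop
      vertex 12.00 6.00 17.00
      vertex 3.00 0.80 17.00
      vertex 7.04 0.09 17.00
    endloop
  endfacet
  facet normal 0.0000 0.0000 1.0000
    outer loop
      vertex 12.00 6.00 17.00
      vertex 7.04 0.09 17.00
      vertex 10.60 2.14 17.00
    endloop
  endfacet
  facet normal 0.9401 0.3410 0.0000
    outer loop
      vertex 12.00 6.00 0.00
      vertex 10.60 9.86 0.00
      vertex 10.60 9.86 17.00
    endloop
  endfacet
  facet normal 0.9401 0.3410 0.0000
    outer loop
      vertex 12.00 6.00 0.00
      vertex 10.60 9.86 17.00
      vertex 12.00 6.00 17.00
    endloop
  endfacet
  facet normal 0.4990 0.8666 0.0000
    outer loop
      vertex 10.60 9.86 0.00
      vertex 7.04 11.91 0.00
      vertex 7.04 11.91 17.00
    endloop
  endfacet
  facet normal 0.4990 0.8666 0.0000
    outer loop
      vertex 10.60 9.86 0.00
      vertex 7.04 11.91 17.00
      vertex 10.60 9.86 17.00
    endloop
  endfacet
  facet normal -0.1731 0.9849 0.0000
    outer loop
      vertex 7.04 11.91 0.00
      vertex 3.00 11.20 0.00
      vertex 3.00 11.20 17.00
    endloop
  endfacet
  facet normal -0.1731 0.9849 0.0000
    outer loop
      vertex 7.04 11.91 0.00
      vertex 3.00 11.20 17.00
      vertex 7.04 11.91 17.00
    endloop
  endfacet
  facet normal -0.7664 0.6423 0.0000
    outer loop
      vertex 3.00 11.20 0.00
      vertex 0.36 8.05 0.00
      vertex 0.36 8.05 17.00
    endloop
  endfacet
  facet normal -0.7664 0.6423 0.0000
    outer loop
      vertex 3.00 11.20 0.00
      vertex 0.36 8.05 17.00
      vertex 3.00 11.20 17.00
    endloop
  endfacet
  facet normal -1.0000 0.0000 0.0000
    outer loop
      vertex 0.36 8.05 0.00
      vertex 0.36 3.95 0.00
      vertex 0.36 3.95 17.00
    endloop
  endfacet
  facet normal -1.0000 0.0000 0.0000
    outer loop
      vertex 0.36 8.05 0.00
      vertex 0.36 3.95 17.00
      vertex 0.36 8.05 17.00
    endloop
  endfacet
  facet normal -0.7664 -0.6423 0.0000
    outer loop
      vertex 0.36 3.95 0.00
      vertex 3.00 0.80 0.00
      vertex 3.00 0.80 17.00
    endloop
  endfacet
  facet normal -0.7664 -0.6423 0.0000
    outer loop
      vertex 0.36 3.95 0.00
      vertex 3.00 0.80 17.00
      vertex 0.36 3.95 17.00
    endloop
  endfacet
  facet normal -0.1731 -0.9849 0.0000
    outer loop
      vertex 3.00 0.80 0.00
      vertex 7.04 0.09 0.00
      vertex 7.04 0.09 17.00
    endloop
  endfacet
  facet normal -0.1731 -0.9849 0.0000
    outer loop
      vertex 3.00 0.80 0.00
      vertex 7.04 0.09 17.00
      vertex 3.00 0.80 17.00
    endloop
  endfacet
  facet normal 0.4990 -0.8666 0.0000
    outer loop
      vertex 7.04 0.09 0.00
      vertex 10.60 2.14 0.00
      vertex 10.60 2.14 17.00
    endloop
  endfacet
  facet normal 0.4990 -0.8666 0.0000
    outer loop
      vertex 7.04 0.09 0.00
      vertex 10.60 2.14 17.00
      vertex 7.04 0.09 17.00
    endloop
  endfacet
  facet normal 0.9401 -0.3410 0.0000
    outer loop
      vertex 10.60 2.14 0.00
      vertex 12.00 6.00 0.00
      vertex 12.00 6.00 17.00
    endloop
  endfacet
  facet normal 0.9401 -0.3410 0.0000
    outer loop
      vertex 10.60 2.14 0.00
      vertex 12.00 6.00 17.00
      vertex 10.60 2.14 17.00
    endloop
  endfacet
endsolid part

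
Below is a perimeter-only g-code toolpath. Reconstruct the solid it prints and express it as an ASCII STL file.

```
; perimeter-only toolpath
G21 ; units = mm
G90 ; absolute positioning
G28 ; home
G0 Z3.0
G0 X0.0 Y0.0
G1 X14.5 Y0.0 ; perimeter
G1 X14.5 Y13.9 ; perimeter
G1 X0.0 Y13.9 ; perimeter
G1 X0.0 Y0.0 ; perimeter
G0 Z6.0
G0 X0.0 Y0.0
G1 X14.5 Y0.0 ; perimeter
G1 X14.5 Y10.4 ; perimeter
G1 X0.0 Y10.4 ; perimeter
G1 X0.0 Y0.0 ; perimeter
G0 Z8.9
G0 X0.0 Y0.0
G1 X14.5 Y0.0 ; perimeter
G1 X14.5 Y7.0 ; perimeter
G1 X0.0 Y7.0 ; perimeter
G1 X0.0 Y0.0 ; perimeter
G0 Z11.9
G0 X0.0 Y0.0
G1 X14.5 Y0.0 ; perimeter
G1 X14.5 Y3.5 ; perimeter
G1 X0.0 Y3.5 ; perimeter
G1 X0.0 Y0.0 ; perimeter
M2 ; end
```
solid part
  facet normal 0.0000 0.0000 -1.0000
    outer loop
      vertex 14.5 17.4 0.0
      vertex 14.5 0.0 0.0
      vertex 0.0 0.0 0.0
    endloop
  endfacet
  facet normal 0.0000 0.0000 -1.0000
    outer loop
      vertex 0.0 17.4 0.0
      vertex 14.5 17.4 0.0
      vertex 0.0 0.0 0.0
    endloop
  endfacet
  facet normal 0.0000 -1.0000 0.0000
    outer loop
      vertex 0.0 0.0 0.0
      vertex 14.5 0.0 0.0
      vertex 14.5 0.0 14.9
    endloop
  endfacet
  facet normal 0.0000 -1.0000 0.0000
    outer loop
      vertex 0.0 0.0 0.0
      vertex 14.5 0.0 14.9
      vertex 0.0 0.0 14.9
    endloop
  endfacet
  facet normal 0.0000 0.6504 0.7596
    outer loop
      vertex 0.0 0.0 14.9
      vertex 14.5 0.0 14.9
      vertex 14.5 17.4 0.0
    endloop
  endfacet
  facet normal 0.0000 0.6504 0.7596
    outer loop
      vertex 0.0 0.0 14.9
      vertex 14.5 17.4 0.0
      vertex 0.0 17.4 0.0
    endloop
  endfacet
  facet normal -1.0000 0.0000 0.0000
    outer loop
      vertex 0.0 0.0 14.9
      vertex 0.0 17.4 0.0
      vertex 0.0 0.0 0.0
    endloop
  endfacet
  facet normal 1.0000 0.0000 0.0000
    outer loop
      vertex 14.5 0.0 0.0
      vertex 14.5 17.4 0.0
      vertex 14.5 0.0 14.9
    endloop
  endfacet
endsolid part

The G0 Z moves step by Δz≈3.0 mm. The G1 loops shrink linearly with z, so the solid tapers from its base footprint up to z≈14.9. Closing with a flat bottom cap and the tapered top and triangulating gives 8 facets — a wedge (ramp): 14.5 × 17.4 mm base, rising to 14.9 mm along the y=0 edge and sloping linearly to z=0 at y=17.4.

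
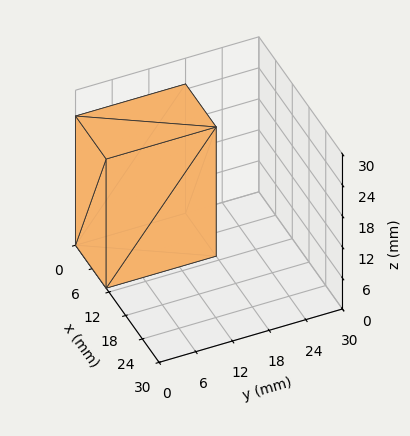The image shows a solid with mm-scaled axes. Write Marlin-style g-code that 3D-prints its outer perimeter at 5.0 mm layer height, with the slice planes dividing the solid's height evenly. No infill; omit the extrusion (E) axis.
Reading the render: the shape is a rectangular box, roughly 11 × 18 mm footprint and 25 mm tall (dimensions read to the nearest mm from the axis ticks). For the g-code, the solid's height is divided into equal slices at the stated Δz and each level perimeter traced with G1 moves after a G0 lift.

; perimeter-only toolpath
G21 ; units = mm
G90 ; absolute positioning
G28 ; home
; layer 1
G0 Z5.0
G0 X0.0 Y0.0
G1 X11.0 Y0.0
G1 X11.0 Y18.0
G1 X0.0 Y18.0
G1 X0.0 Y0.0
; layer 2
G0 Z10.0
G0 X0.0 Y0.0
G1 X11.0 Y0.0
G1 X11.0 Y18.0
G1 X0.0 Y18.0
G1 X0.0 Y0.0
; layer 3
G0 Z15.0
G0 X0.0 Y0.0
G1 X11.0 Y0.0
G1 X11.0 Y18.0
G1 X0.0 Y18.0
G1 X0.0 Y0.0
; layer 4
G0 Z20.0
G0 X0.0 Y0.0
G1 X11.0 Y0.0
G1 X11.0 Y18.0
G1 X0.0 Y18.0
G1 X0.0 Y0.0
; layer 5
G0 Z25.0
G0 X0.0 Y0.0
G1 X11.0 Y0.0
G1 X11.0 Y18.0
G1 X0.0 Y18.0
G1 X0.0 Y0.0
M2 ; end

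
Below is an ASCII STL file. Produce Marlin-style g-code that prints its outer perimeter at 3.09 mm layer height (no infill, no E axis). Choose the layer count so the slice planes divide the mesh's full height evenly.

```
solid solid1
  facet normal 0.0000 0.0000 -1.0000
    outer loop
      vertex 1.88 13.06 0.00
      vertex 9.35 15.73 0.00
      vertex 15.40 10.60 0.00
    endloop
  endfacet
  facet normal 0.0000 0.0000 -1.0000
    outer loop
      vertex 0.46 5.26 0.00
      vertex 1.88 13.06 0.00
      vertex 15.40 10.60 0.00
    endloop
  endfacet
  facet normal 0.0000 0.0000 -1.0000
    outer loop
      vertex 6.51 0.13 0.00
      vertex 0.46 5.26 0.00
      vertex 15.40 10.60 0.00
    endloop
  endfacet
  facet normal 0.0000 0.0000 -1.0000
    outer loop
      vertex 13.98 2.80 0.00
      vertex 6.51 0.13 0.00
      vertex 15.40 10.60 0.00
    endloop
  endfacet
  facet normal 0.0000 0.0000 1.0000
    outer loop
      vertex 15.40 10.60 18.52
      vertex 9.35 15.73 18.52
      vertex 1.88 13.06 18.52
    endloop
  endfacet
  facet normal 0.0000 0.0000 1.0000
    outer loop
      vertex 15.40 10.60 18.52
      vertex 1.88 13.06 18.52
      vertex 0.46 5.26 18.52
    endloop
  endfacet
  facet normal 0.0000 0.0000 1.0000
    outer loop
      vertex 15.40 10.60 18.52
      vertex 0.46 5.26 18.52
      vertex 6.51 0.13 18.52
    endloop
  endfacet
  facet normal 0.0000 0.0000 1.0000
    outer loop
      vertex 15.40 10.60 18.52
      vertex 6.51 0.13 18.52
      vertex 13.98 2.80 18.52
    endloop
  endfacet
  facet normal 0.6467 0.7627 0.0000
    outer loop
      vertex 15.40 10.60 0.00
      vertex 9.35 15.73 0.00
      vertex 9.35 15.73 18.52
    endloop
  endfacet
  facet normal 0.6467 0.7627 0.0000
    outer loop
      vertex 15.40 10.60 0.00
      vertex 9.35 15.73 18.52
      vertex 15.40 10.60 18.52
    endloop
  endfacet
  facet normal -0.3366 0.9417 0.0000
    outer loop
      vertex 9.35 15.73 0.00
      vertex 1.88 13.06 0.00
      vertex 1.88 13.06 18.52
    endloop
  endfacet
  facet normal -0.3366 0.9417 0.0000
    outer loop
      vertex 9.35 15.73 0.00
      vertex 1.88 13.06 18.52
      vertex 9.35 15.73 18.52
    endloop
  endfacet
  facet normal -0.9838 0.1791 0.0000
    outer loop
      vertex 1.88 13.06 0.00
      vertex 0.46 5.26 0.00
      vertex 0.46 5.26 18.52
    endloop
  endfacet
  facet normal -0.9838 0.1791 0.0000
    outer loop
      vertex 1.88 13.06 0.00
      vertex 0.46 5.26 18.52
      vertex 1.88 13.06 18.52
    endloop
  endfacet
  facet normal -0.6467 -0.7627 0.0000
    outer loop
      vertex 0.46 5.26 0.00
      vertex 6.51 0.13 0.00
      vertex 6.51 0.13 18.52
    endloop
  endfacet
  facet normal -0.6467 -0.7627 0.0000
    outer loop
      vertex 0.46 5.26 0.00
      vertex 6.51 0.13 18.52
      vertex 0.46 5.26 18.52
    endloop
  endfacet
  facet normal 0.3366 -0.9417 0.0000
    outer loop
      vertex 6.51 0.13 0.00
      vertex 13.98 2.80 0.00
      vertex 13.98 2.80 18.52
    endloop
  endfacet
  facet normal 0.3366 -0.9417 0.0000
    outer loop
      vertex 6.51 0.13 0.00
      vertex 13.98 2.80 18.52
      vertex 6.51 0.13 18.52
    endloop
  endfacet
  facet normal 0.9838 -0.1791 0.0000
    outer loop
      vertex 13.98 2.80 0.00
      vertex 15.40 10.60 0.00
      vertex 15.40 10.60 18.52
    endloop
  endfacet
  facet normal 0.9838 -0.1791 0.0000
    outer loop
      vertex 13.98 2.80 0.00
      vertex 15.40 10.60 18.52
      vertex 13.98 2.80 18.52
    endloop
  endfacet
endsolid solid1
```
; perimeter-only toolpath
G21 ; units = mm
G90 ; absolute positioning
G28 ; home
; layer 1
G0 Z3.09
G0 X15.40 Y10.60
G1 X9.35 Y15.73
G1 X1.88 Y13.06
G1 X0.46 Y5.26
G1 X6.51 Y0.13
G1 X13.98 Y2.80
G1 X15.40 Y10.60
; layer 2
G0 Z6.17
G0 X15.40 Y10.60
G1 X9.35 Y15.73
G1 X1.88 Y13.06
G1 X0.46 Y5.26
G1 X6.51 Y0.13
G1 X13.98 Y2.80
G1 X15.40 Y10.60
; layer 3
G0 Z9.26
G0 X15.40 Y10.60
G1 X9.35 Y15.73
G1 X1.88 Y13.06
G1 X0.46 Y5.26
G1 X6.51 Y0.13
G1 X13.98 Y2.80
G1 X15.40 Y10.60
; layer 4
G0 Z12.35
G0 X15.40 Y10.60
G1 X9.35 Y15.73
G1 X1.88 Y13.06
G1 X0.46 Y5.26
G1 X6.51 Y0.13
G1 X13.98 Y2.80
G1 X15.40 Y10.60
; layer 5
G0 Z15.43
G0 X15.40 Y10.60
G1 X9.35 Y15.73
G1 X1.88 Y13.06
G1 X0.46 Y5.26
G1 X6.51 Y0.13
G1 X13.98 Y2.80
G1 X15.40 Y10.60
; layer 6
G0 Z18.52
G0 X15.40 Y10.60
G1 X9.35 Y15.73
G1 X1.88 Y13.06
G1 X0.46 Y5.26
G1 X6.51 Y0.13
G1 X13.98 Y2.80
G1 X15.40 Y10.60
M2 ; end

The solid is a regular 6-sided prism (a cylinder approximated with 6 flat sides), circumscribed radius ≈ 7.93 mm, height ≈ 18.5 mm. Slicing at Δz = 3.09 mm — 6 equal slices spanning the solid's height, so layer i sits at z = i·h/6 — gives 6 non-empty perimeters. Each is a 6-segment closed polygon; G0 lifts to the layer z and rapids to the start vertex, then G1 traces the edges.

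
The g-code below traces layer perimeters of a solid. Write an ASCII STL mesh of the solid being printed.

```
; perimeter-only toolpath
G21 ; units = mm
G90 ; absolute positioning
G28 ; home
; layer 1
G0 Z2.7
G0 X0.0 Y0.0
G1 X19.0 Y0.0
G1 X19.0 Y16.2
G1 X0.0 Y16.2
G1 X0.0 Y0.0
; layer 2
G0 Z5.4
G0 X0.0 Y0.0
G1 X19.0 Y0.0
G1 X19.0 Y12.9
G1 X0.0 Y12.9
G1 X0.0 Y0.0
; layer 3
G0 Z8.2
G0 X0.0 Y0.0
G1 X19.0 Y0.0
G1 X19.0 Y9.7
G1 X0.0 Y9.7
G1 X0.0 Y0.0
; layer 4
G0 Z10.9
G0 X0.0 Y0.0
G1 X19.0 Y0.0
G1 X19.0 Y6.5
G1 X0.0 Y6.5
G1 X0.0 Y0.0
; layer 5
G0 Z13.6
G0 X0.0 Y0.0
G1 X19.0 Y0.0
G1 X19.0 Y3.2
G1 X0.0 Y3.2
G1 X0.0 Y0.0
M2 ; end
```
solid part
  facet normal 0.0000 0.0000 -1.0000
    outer loop
      vertex 19.0 19.4 0.0
      vertex 19.0 0.0 0.0
      vertex 0.0 0.0 0.0
    endloop
  endfacet
  facet normal 0.0000 0.0000 -1.0000
    outer loop
      vertex 0.0 19.4 0.0
      vertex 19.0 19.4 0.0
      vertex 0.0 0.0 0.0
    endloop
  endfacet
  facet normal 0.0000 -1.0000 0.0000
    outer loop
      vertex 0.0 0.0 0.0
      vertex 19.0 0.0 0.0
      vertex 19.0 0.0 16.3
    endloop
  endfacet
  facet normal 0.0000 -1.0000 0.0000
    outer loop
      vertex 0.0 0.0 0.0
      vertex 19.0 0.0 16.3
      vertex 0.0 0.0 16.3
    endloop
  endfacet
  facet normal 0.0000 0.6433 0.7656
    outer loop
      vertex 0.0 0.0 16.3
      vertex 19.0 0.0 16.3
      vertex 19.0 19.4 0.0
    endloop
  endfacet
  facet normal 0.0000 0.6433 0.7656
    outer loop
      vertex 0.0 0.0 16.3
      vertex 19.0 19.4 0.0
      vertex 0.0 19.4 0.0
    endloop
  endfacet
  facet normal -1.0000 0.0000 0.0000
    outer loop
      vertex 0.0 0.0 16.3
      vertex 0.0 19.4 0.0
      vertex 0.0 0.0 0.0
    endloop
  endfacet
  facet normal 1.0000 0.0000 0.0000
    outer loop
      vertex 19.0 0.0 0.0
      vertex 19.0 19.4 0.0
      vertex 19.0 0.0 16.3
    endloop
  endfacet
endsolid part

The G0 Z moves step by Δz≈2.7 mm. The G1 loops shrink linearly with z, so the solid tapers from its base footprint up to z≈16.3. Closing with a flat bottom cap and the tapered top and triangulating gives 8 facets — a wedge (ramp): 19 × 19.4 mm base, rising to 16.3 mm along the y=0 edge and sloping linearly to z=0 at y=19.4.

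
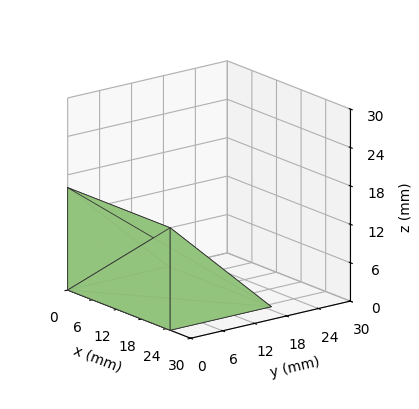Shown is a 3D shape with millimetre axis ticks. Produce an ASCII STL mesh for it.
Reading the render: the shape is a wedge (ramp): 25 × 19 mm base, rising to 16 mm along the y=0 edge and sloping linearly to z=0 at y=19 (dimensions read to the nearest mm from the axis ticks). For the STL, each face is triangulated and given an outward normal.

solid part
  facet normal 0.0000 0.0000 -1.0000
    outer loop
      vertex 25.000 19.000 0.000
      vertex 25.000 0.000 0.000
      vertex 0.000 0.000 0.000
    endloop
  endfacet
  facet normal 0.0000 0.0000 -1.0000
    outer loop
      vertex 0.000 19.000 0.000
      vertex 25.000 19.000 0.000
      vertex 0.000 0.000 0.000
    endloop
  endfacet
  facet normal 0.0000 -1.0000 0.0000
    outer loop
      vertex 0.000 0.000 0.000
      vertex 25.000 0.000 0.000
      vertex 25.000 0.000 16.000
    endloop
  endfacet
  facet normal 0.0000 -1.0000 0.0000
    outer loop
      vertex 0.000 0.000 0.000
      vertex 25.000 0.000 16.000
      vertex 0.000 0.000 16.000
    endloop
  endfacet
  facet normal 0.0000 0.6441 0.7649
    outer loop
      vertex 0.000 0.000 16.000
      vertex 25.000 0.000 16.000
      vertex 25.000 19.000 0.000
    endloop
  endfacet
  facet normal 0.0000 0.6441 0.7649
    outer loop
      vertex 0.000 0.000 16.000
      vertex 25.000 19.000 0.000
      vertex 0.000 19.000 0.000
    endloop
  endfacet
  facet normal -1.0000 0.0000 0.0000
    outer loop
      vertex 0.000 0.000 16.000
      vertex 0.000 19.000 0.000
      vertex 0.000 0.000 0.000
    endloop
  endfacet
  facet normal 1.0000 0.0000 0.0000
    outer loop
      vertex 25.000 0.000 0.000
      vertex 25.000 19.000 0.000
      vertex 25.000 0.000 16.000
    endloop
  endfacet
endsolid part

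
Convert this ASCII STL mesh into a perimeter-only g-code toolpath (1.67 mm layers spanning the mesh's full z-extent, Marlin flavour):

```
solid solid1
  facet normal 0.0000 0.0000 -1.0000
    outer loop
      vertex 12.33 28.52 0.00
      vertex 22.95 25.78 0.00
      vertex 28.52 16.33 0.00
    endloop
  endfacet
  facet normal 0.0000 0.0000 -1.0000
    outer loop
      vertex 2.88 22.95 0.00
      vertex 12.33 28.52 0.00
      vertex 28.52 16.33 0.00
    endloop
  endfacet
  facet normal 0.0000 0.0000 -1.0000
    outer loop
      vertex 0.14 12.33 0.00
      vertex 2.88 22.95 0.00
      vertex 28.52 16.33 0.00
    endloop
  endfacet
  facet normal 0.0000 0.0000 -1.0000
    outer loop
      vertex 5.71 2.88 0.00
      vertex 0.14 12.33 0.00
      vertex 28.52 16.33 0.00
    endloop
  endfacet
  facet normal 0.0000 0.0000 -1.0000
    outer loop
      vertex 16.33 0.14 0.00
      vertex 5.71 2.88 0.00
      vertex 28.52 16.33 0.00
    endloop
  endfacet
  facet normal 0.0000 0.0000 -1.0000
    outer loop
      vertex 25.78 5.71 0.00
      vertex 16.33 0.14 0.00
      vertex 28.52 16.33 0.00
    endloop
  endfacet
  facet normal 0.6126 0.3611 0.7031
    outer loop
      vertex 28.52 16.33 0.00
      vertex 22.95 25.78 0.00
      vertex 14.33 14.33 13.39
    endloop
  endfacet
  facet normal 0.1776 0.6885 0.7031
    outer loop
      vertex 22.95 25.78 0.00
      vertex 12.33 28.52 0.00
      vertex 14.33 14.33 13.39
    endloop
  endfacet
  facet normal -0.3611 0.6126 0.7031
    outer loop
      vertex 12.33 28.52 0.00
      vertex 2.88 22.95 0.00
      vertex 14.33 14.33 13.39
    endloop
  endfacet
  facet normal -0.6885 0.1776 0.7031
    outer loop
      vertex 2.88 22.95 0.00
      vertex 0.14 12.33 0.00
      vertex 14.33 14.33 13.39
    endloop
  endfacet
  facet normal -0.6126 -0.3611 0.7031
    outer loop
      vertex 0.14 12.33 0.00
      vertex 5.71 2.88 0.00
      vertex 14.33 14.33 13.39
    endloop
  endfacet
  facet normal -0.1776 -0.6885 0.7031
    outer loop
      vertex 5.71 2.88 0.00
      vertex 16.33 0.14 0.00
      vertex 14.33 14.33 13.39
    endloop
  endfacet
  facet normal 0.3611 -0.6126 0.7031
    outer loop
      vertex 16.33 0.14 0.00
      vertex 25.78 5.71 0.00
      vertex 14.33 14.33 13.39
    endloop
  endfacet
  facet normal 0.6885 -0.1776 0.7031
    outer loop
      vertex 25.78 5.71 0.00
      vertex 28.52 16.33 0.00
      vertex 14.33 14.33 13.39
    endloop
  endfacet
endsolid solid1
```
; perimeter-only toolpath
G21 ; units = mm
G90 ; absolute positioning
G28 ; home
; layer 1
G0 Z1.67
G0 X26.75 Y16.08
G1 X21.87 Y24.35
G1 X12.58 Y26.75
G1 X4.31 Y21.87
G1 X1.91 Y12.58
G1 X6.79 Y4.31
G1 X16.08 Y1.91
G1 X24.35 Y6.79
G1 X26.75 Y16.08
; layer 2
G0 Z3.35
G0 X24.97 Y15.83
G1 X20.79 Y22.92
G1 X12.83 Y24.97
G1 X5.74 Y20.79
G1 X3.69 Y12.83
G1 X7.87 Y5.74
G1 X15.83 Y3.69
G1 X22.92 Y7.87
G1 X24.97 Y15.83
; layer 3
G0 Z5.02
G0 X23.20 Y15.58
G1 X19.72 Y21.49
G1 X13.08 Y23.20
G1 X7.17 Y19.72
G1 X5.46 Y13.08
G1 X8.94 Y7.17
G1 X15.58 Y5.46
G1 X21.49 Y8.94
G1 X23.20 Y15.58
; layer 4
G0 Z6.70
G0 X21.43 Y15.33
G1 X18.64 Y20.05
G1 X13.33 Y21.43
G1 X8.61 Y18.64
G1 X7.24 Y13.33
G1 X10.02 Y8.61
G1 X15.33 Y7.24
G1 X20.05 Y10.02
G1 X21.43 Y15.33
; layer 5
G0 Z8.37
G0 X19.65 Y15.08
G1 X17.56 Y18.62
G1 X13.58 Y19.65
G1 X10.04 Y17.56
G1 X9.01 Y13.58
G1 X11.10 Y10.04
G1 X15.08 Y9.01
G1 X18.62 Y11.10
G1 X19.65 Y15.08
; layer 6
G0 Z10.04
G0 X17.88 Y14.83
G1 X16.48 Y17.19
G1 X13.83 Y17.88
G1 X11.47 Y16.48
G1 X10.78 Y13.83
G1 X12.18 Y11.47
G1 X14.83 Y10.78
G1 X17.19 Y12.18
G1 X17.88 Y14.83
; layer 7
G0 Z11.72
G0 X16.10 Y14.58
G1 X15.41 Y15.76
G1 X14.08 Y16.10
G1 X12.90 Y15.41
G1 X12.56 Y14.08
G1 X13.25 Y12.90
G1 X14.58 Y12.56
G1 X15.76 Y13.25
G1 X16.10 Y14.58
M2 ; end

The solid is a regular 8-sided pyramid, base circumscribed radius ≈ 14.3 mm, apex at z ≈ 13.4 mm. Slicing at Δz = 1.67 mm — 8 equal slices spanning the solid's height, so layer i sits at z = i·h/8 — gives 7 non-empty perimeters. Each is a 8-segment closed polygon; G0 lifts to the layer z and rapids to the start vertex, then G1 traces the edges. The cross-section shrinks linearly with z (the slice at the apex is degenerate and omitted).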